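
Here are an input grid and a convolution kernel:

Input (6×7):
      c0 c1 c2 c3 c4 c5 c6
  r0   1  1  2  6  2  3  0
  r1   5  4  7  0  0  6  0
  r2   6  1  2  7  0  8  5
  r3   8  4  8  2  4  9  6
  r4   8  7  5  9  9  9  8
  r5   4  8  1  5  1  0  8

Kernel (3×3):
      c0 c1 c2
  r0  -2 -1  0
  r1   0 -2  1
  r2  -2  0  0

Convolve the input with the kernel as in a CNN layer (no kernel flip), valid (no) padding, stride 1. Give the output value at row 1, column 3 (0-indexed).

4

The receptive field on the input at this output position is [0 0 6 / 7 0 8 / 2 4 9]. Elementwise product with the kernel and sum: 0·-2 + 0·-1 + 0·-2 + 8·1 + 2·-2.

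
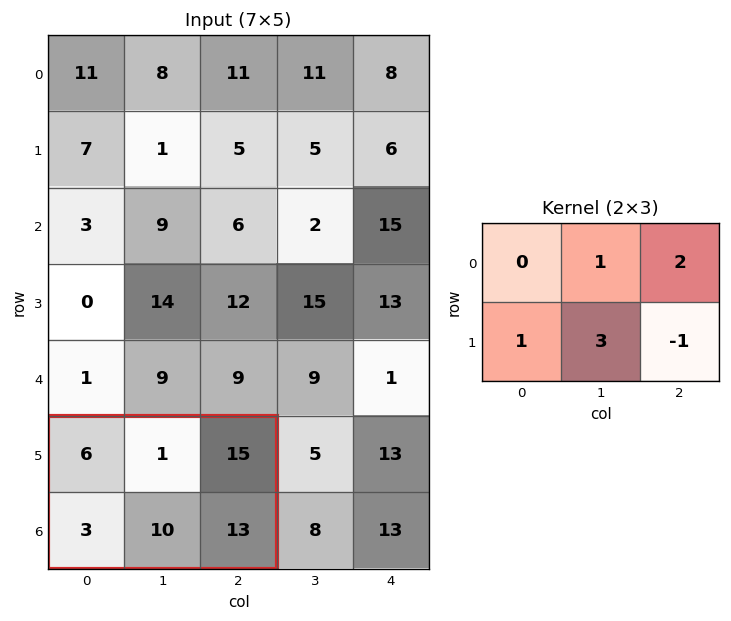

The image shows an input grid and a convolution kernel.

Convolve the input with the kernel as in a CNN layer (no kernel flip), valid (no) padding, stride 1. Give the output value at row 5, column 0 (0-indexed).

51

The receptive field on the input at this output position is [6 1 15 / 3 10 13]. Elementwise product with the kernel and sum: 1·1 + 15·2 + 3·1 + 10·3 + 13·-1.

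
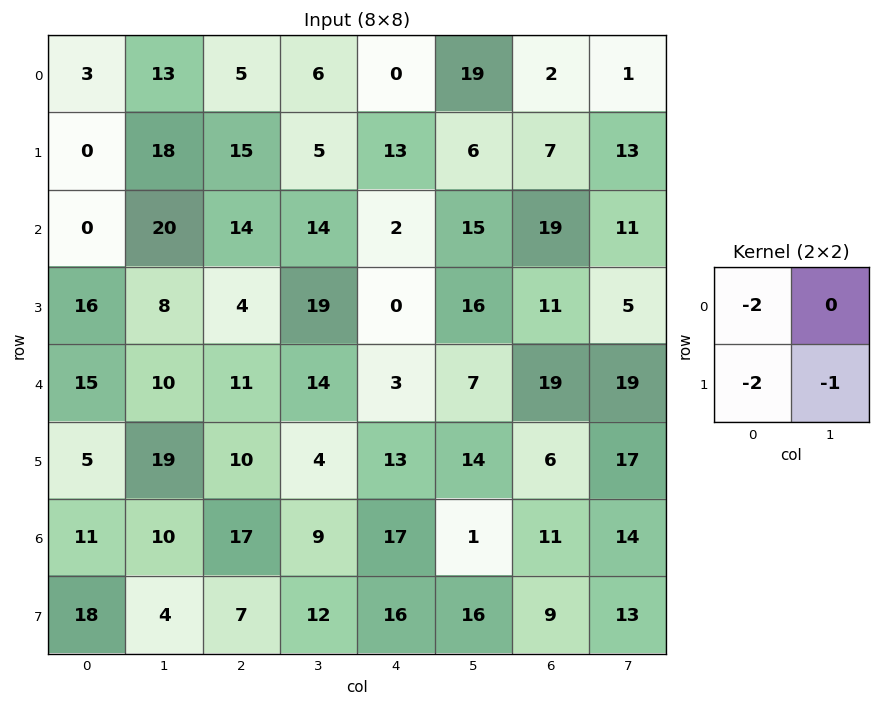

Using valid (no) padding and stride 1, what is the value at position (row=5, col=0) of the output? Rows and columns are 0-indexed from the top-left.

-42

The receptive field on the input at this output position is [5 19 / 11 10]. Elementwise product with the kernel and sum: 5·-2 + 11·-2 + 10·-1.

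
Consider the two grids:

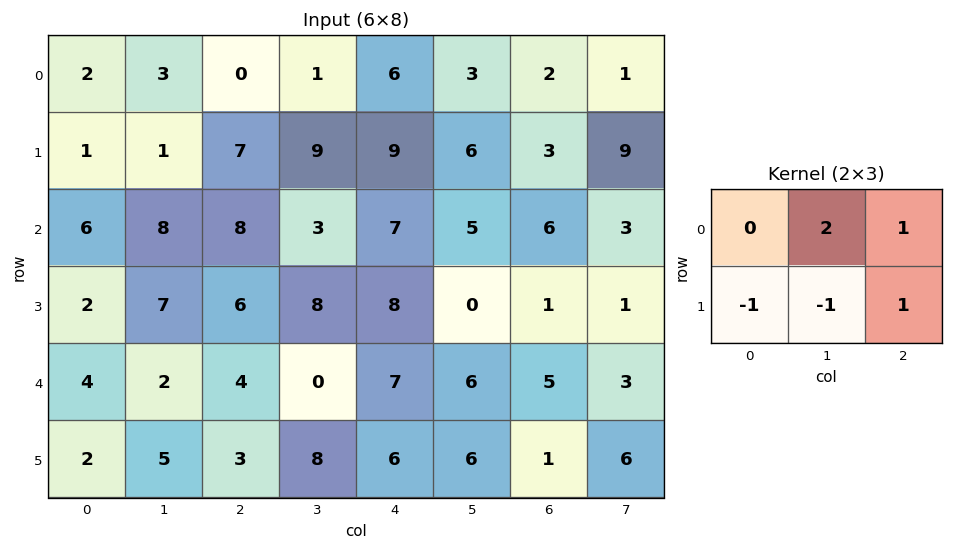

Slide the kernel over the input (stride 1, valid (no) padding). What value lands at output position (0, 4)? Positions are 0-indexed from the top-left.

The receptive field on the input at this output position is [6 3 2 / 9 6 3]. Elementwise product with the kernel and sum: 3·2 + 2·1 + 9·-1 + 6·-1 + 3·1.

-4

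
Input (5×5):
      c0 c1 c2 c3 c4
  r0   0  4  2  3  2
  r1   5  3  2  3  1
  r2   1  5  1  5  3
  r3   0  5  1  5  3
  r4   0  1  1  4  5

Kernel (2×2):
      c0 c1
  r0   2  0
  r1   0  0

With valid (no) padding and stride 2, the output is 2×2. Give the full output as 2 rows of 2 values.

0 4
2 2

Output[0,0]: The receptive field on the input at this output position is [0 4 / 5 3]. Elementwise product with the kernel and sum: 0·2.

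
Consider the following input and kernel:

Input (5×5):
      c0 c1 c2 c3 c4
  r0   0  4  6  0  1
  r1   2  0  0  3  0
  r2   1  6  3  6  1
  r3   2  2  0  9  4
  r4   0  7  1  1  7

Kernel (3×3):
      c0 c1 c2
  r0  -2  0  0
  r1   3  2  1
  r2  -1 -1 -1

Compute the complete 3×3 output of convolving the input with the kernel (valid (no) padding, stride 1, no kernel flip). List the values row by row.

-4 -20 -16
10 19 9
0 -6 7

Output[0,0]: The receptive field on the input at this output position is [0 4 6 / 2 0 0 / 1 6 3]. Elementwise product with the kernel and sum: 0·-2 + 2·3 + 0·2 + 0·1 + 1·-1 + 6·-1 + 3·-1.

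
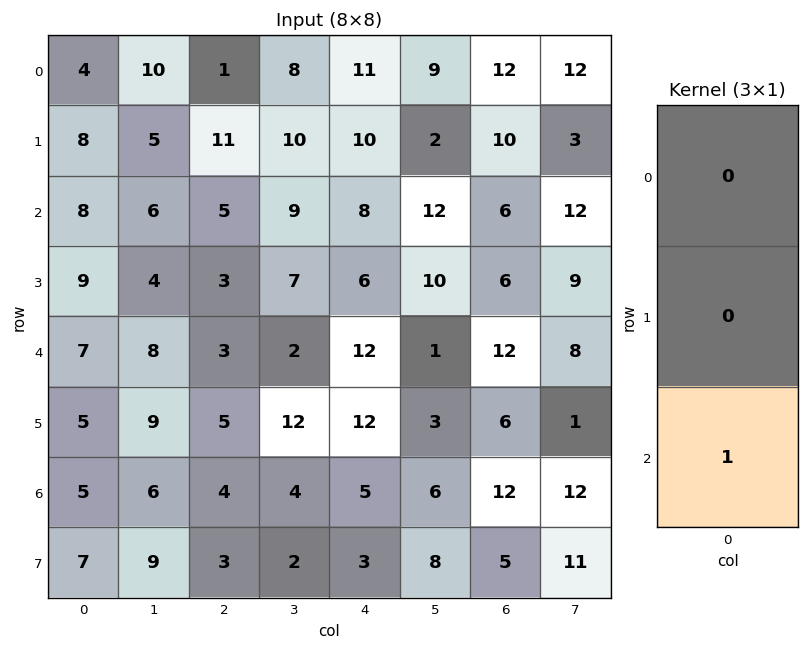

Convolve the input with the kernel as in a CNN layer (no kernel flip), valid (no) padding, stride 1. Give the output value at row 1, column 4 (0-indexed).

The receptive field on the input at this output position is [10 / 8 / 6]. Elementwise product with the kernel and sum: 6·1.

6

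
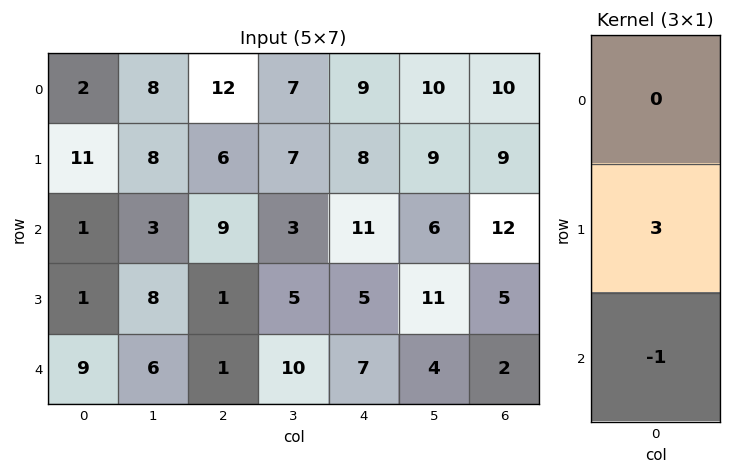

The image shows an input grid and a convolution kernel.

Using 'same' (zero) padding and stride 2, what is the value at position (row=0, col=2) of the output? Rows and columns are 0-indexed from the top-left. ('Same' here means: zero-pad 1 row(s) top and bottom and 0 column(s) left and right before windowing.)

The receptive field on the zero-padded input at this output position is [0 / 9 / 8]. Elementwise product with the kernel and sum: 9·3 + 8·-1.

19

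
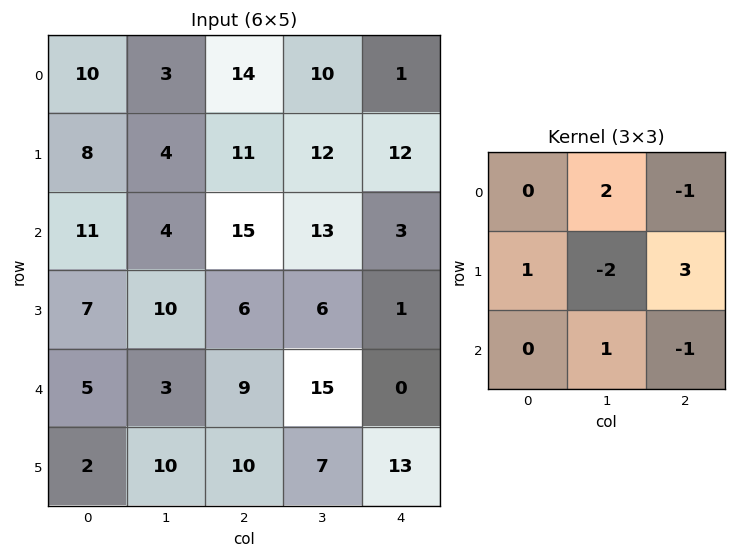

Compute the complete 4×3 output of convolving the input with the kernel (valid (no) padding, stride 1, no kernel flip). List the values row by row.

Output[0,0]: The receptive field on the input at this output position is [10 3 14 / 8 4 11 / 11 4 15]. Elementwise product with the kernel and sum: 3·2 + 14·-1 + 8·1 + 4·-2 + 11·3 + 4·1 + 15·-1.
Output[0,1]: The receptive field on the input at this output position is [3 14 10 / 4 11 12 / 4 15 13]. Elementwise product with the kernel and sum: 14·2 + 10·-1 + 4·1 + 11·-2 + 12·3 + 15·1 + 13·-1.

14 38 52
49 23 15
-8 27 35
40 39 -16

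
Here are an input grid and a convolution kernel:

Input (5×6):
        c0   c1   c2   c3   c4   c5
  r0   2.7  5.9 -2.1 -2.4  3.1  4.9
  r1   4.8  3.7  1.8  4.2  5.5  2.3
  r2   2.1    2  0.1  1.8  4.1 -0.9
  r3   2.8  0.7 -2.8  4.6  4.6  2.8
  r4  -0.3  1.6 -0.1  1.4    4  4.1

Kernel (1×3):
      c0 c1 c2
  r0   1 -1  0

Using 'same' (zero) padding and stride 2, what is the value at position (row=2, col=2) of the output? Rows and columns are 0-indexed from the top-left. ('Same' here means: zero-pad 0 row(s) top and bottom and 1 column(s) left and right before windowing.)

-2.6

The receptive field on the zero-padded input at this output position is [1.4 4 4.1]. Elementwise product with the kernel and sum: 1.4·1 + 4·-1.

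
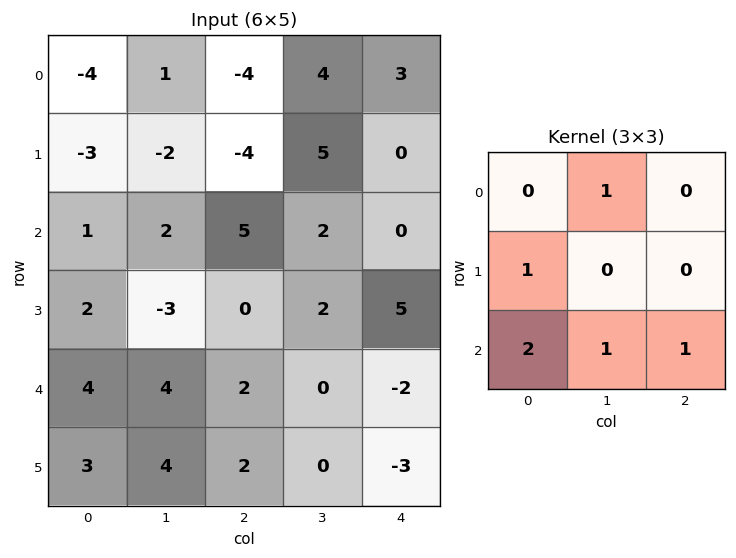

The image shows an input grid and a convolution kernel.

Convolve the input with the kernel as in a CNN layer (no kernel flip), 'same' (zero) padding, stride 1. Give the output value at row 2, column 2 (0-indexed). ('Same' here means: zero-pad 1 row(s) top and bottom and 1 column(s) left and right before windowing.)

-6

The receptive field on the zero-padded input at this output position is [-2 -4 5 / 2 5 2 / -3 0 2]. Elementwise product with the kernel and sum: -4·1 + 2·1 + -3·2 + 0·1 + 2·1.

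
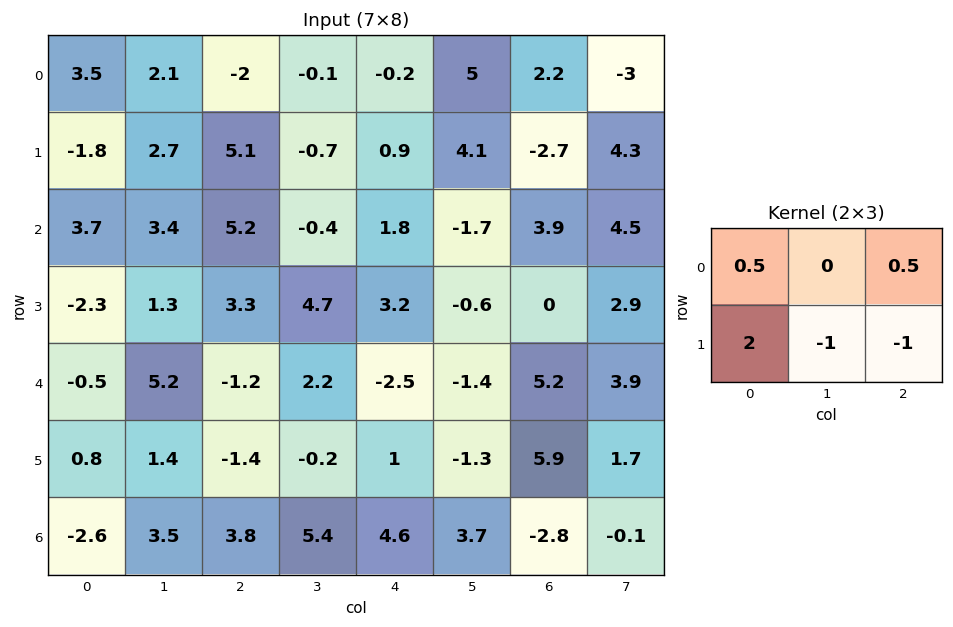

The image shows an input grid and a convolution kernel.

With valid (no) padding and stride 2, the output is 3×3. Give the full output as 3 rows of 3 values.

Output[0,0]: The receptive field on the input at this output position is [3.5 2.1 -2 / -1.8 2.7 5.1]. Elementwise product with the kernel and sum: 3.5·0.5 + -2·0.5 + -1.8·2 + 2.7·-1 + 5.1·-1.
Output[0,1]: The receptive field on the input at this output position is [-2 -0.1 -0.2 / 5.1 -0.7 0.9]. Elementwise product with the kernel and sum: -2·0.5 + -0.2·0.5 + 5.1·2 + -0.7·-1 + 0.9·-1.

-10.65 8.9 1.4
-4.75 2.2 9.85
0.75 -5.45 -1.25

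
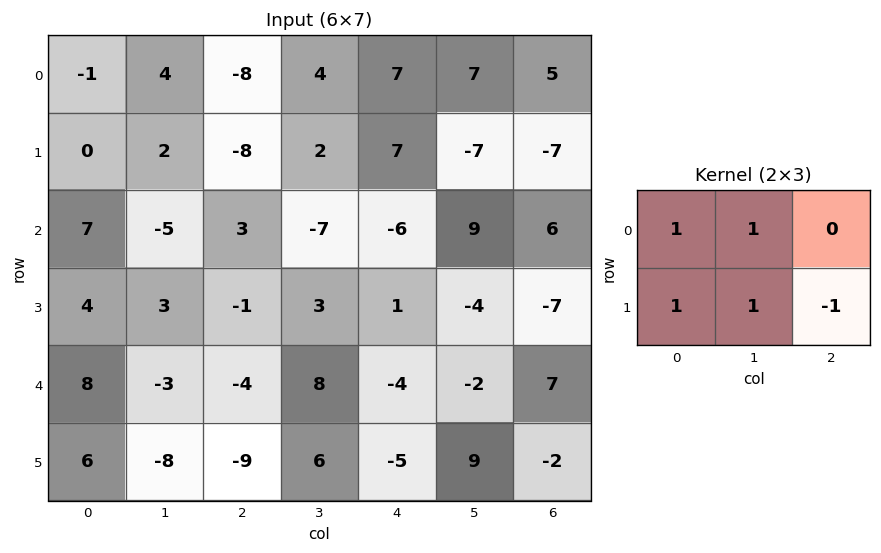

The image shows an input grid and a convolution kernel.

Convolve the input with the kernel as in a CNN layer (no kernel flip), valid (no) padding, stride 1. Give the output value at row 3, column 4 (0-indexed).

-16

The receptive field on the input at this output position is [1 -4 -7 / -4 -2 7]. Elementwise product with the kernel and sum: 1·1 + -4·1 + -4·1 + -2·1 + 7·-1.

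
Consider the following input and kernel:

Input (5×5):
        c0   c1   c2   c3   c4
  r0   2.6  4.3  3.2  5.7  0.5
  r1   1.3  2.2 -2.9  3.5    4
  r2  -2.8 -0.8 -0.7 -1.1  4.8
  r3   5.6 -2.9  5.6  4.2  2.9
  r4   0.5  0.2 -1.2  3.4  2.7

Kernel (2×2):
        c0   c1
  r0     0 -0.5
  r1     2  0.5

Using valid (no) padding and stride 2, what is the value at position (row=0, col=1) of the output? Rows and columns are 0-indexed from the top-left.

The receptive field on the input at this output position is [3.2 5.7 / -2.9 3.5]. Elementwise product with the kernel and sum: 5.7·-0.5 + -2.9·2 + 3.5·0.5.

-6.9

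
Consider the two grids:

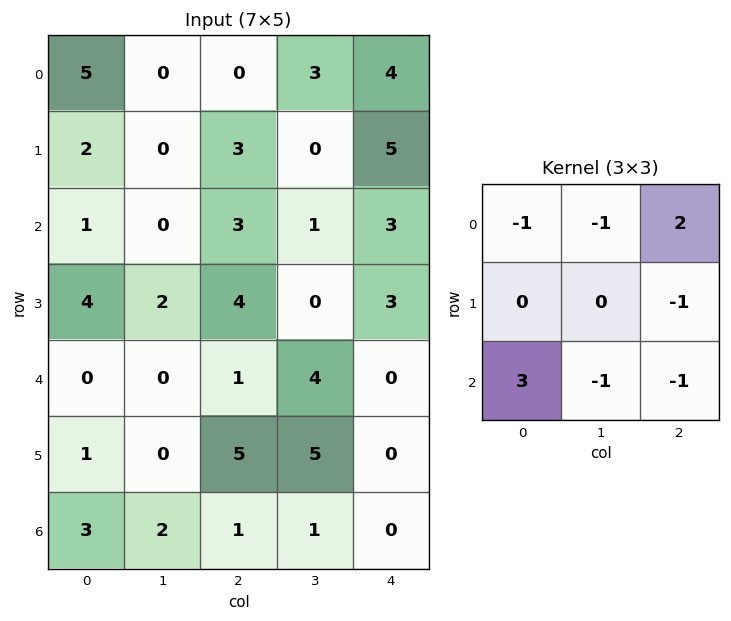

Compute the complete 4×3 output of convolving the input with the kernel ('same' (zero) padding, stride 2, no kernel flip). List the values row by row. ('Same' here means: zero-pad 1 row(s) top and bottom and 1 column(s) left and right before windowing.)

Output[0,0]: The receptive field on the zero-padded input at this output position is [0 0 0 / 0 5 0 / 0 2 0]. Elementwise product with the kernel and sum: 0·-1 + 0·-1 + 0·2 + 0·-1 + 0·3 + 2·-1 + 0·-1.
Output[0,1]: The receptive field on the zero-padded input at this output position is [0 0 0 / 0 0 3 / 0 3 0]. Elementwise product with the kernel and sum: 0·-1 + 0·-1 + 0·2 + 3·-1 + 0·3 + 3·-1 + 0·-1.

-2 -6 -5
-8 -2 -8
-1 -20 12
-3 4 -5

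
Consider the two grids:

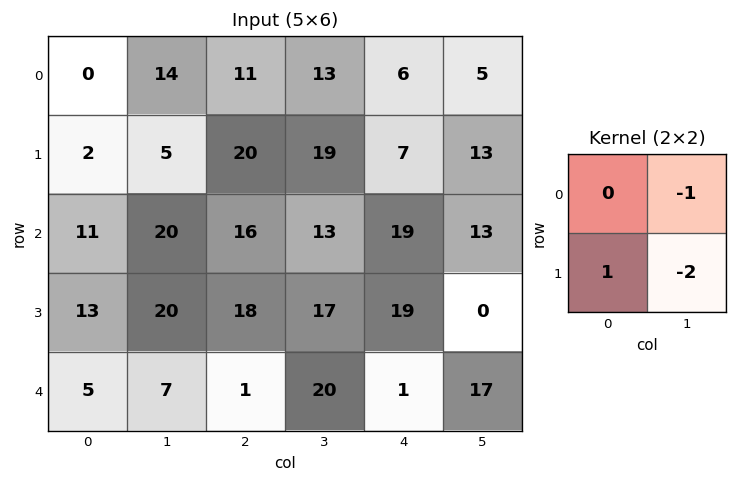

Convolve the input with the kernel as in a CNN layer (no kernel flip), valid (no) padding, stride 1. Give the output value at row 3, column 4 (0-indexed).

The receptive field on the input at this output position is [19 0 / 1 17]. Elementwise product with the kernel and sum: 0·-1 + 1·1 + 17·-2.

-33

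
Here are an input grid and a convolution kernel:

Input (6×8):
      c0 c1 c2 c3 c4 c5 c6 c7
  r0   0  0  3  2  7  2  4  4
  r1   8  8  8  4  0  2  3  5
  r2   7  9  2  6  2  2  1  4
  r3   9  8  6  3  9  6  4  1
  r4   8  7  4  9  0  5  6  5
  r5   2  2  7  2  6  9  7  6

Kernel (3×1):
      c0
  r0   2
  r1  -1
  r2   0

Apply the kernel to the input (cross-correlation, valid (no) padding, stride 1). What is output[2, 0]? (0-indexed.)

5

The receptive field on the input at this output position is [7 / 9 / 8]. Elementwise product with the kernel and sum: 7·2 + 9·-1.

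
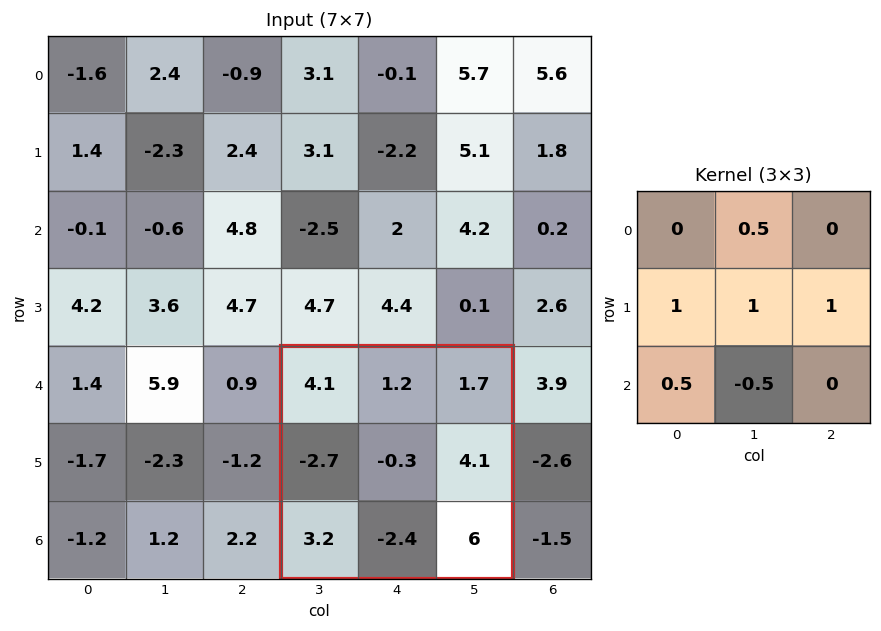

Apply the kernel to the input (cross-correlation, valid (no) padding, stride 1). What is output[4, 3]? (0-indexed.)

4.5

The receptive field on the input at this output position is [4.1 1.2 1.7 / -2.7 -0.3 4.1 / 3.2 -2.4 6]. Elementwise product with the kernel and sum: 1.2·0.5 + -2.7·1 + -0.3·1 + 4.1·1 + 3.2·0.5 + -2.4·-0.5.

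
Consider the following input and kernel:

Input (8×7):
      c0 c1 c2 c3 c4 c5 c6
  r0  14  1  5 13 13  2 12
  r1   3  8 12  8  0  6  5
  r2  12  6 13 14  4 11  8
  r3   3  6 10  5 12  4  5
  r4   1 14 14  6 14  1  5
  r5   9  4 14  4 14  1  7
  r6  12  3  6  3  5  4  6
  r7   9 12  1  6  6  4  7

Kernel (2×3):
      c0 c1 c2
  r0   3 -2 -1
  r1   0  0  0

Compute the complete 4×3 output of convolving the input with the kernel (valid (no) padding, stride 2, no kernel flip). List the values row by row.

Output[0,0]: The receptive field on the input at this output position is [14 1 5 / 3 8 12]. Elementwise product with the kernel and sum: 14·3 + 1·-2 + 5·-1.

35 -24 23
11 7 -18
-39 16 35
24 7 1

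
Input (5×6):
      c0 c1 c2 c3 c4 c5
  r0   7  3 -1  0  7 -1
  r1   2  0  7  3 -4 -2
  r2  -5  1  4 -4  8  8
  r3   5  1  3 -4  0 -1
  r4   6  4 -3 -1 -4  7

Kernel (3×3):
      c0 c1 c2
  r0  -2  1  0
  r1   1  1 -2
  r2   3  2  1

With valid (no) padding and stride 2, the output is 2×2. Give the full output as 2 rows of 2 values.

Output[0,0]: The receptive field on the input at this output position is [7 3 -1 / 2 0 7 / -5 1 4]. Elementwise product with the kernel and sum: 7·-2 + 3·1 + 2·1 + 0·1 + 7·-2 + -5·3 + 1·2 + 4·1.
Output[0,1]: The receptive field on the input at this output position is [-1 0 7 / 7 3 -4 / 4 -4 8]. Elementwise product with the kernel and sum: -1·-2 + 0·1 + 7·1 + 3·1 + -4·-2 + 4·3 + -4·2 + 8·1.

-32 32
34 -28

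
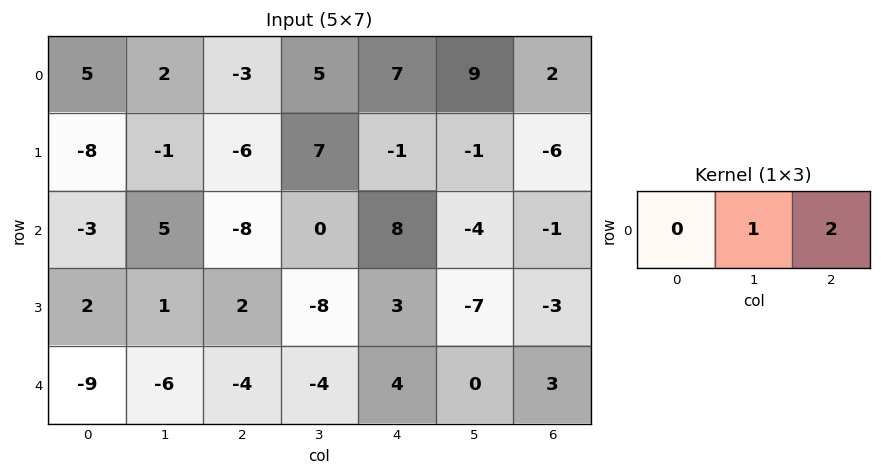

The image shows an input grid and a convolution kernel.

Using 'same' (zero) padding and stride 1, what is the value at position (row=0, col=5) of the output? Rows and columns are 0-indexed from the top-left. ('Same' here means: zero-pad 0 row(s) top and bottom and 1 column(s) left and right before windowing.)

13

The receptive field on the zero-padded input at this output position is [7 9 2]. Elementwise product with the kernel and sum: 9·1 + 2·2.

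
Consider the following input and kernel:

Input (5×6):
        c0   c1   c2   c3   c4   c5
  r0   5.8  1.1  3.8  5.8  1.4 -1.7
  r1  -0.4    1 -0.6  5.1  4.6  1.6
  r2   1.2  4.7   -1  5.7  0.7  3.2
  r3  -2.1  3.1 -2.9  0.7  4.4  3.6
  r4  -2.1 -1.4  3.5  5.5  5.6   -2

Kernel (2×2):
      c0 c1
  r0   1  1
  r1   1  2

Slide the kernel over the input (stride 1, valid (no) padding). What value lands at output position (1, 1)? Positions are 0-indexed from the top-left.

3.1

The receptive field on the input at this output position is [1 -0.6 / 4.7 -1]. Elementwise product with the kernel and sum: 1·1 + -0.6·1 + 4.7·1 + -1·2.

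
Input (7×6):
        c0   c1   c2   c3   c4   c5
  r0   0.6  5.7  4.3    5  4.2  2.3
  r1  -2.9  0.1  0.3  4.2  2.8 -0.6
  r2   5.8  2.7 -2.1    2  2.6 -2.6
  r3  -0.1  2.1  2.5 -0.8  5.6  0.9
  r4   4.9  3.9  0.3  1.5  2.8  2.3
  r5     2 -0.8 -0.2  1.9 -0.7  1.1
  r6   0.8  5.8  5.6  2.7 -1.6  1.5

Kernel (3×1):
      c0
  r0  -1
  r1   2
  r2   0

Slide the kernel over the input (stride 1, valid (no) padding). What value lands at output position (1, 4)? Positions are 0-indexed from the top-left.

2.4

The receptive field on the input at this output position is [2.8 / 2.6 / 5.6]. Elementwise product with the kernel and sum: 2.8·-1 + 2.6·2.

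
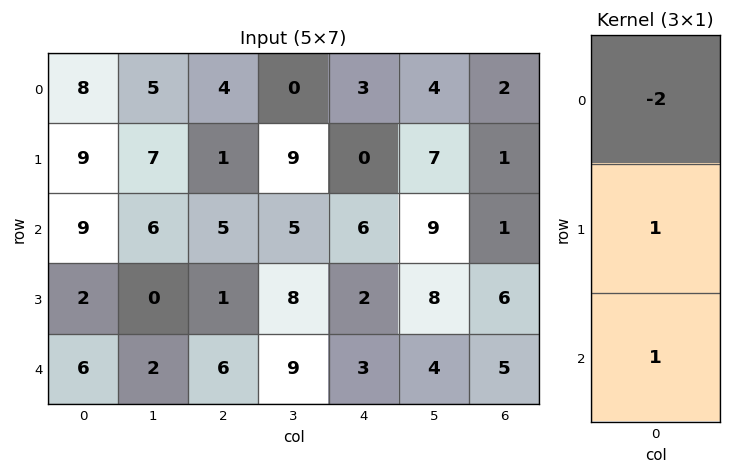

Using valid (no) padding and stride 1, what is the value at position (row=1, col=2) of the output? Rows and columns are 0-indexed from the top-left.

The receptive field on the input at this output position is [1 / 5 / 1]. Elementwise product with the kernel and sum: 1·-2 + 5·1 + 1·1.

4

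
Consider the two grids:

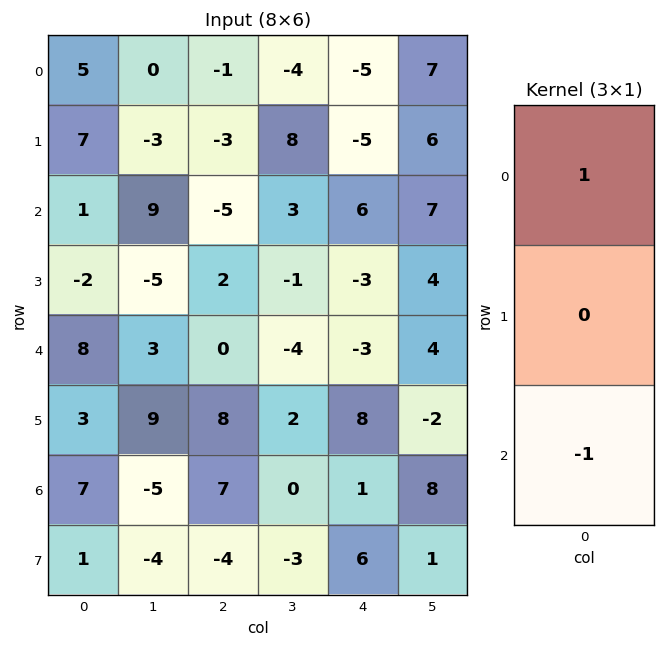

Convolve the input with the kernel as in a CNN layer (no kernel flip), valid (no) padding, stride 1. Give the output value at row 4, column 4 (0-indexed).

-4

The receptive field on the input at this output position is [-3 / 8 / 1]. Elementwise product with the kernel and sum: -3·1 + 1·-1.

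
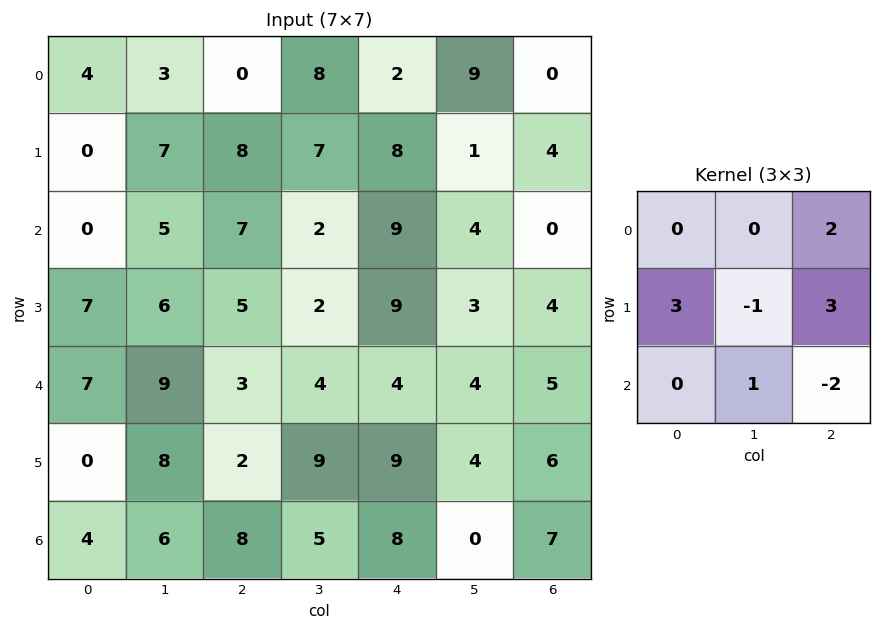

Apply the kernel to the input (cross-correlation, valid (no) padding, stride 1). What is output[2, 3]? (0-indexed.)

10

The receptive field on the input at this output position is [2 9 4 / 2 9 3 / 4 4 4]. Elementwise product with the kernel and sum: 4·2 + 2·3 + 9·-1 + 3·3 + 4·1 + 4·-2.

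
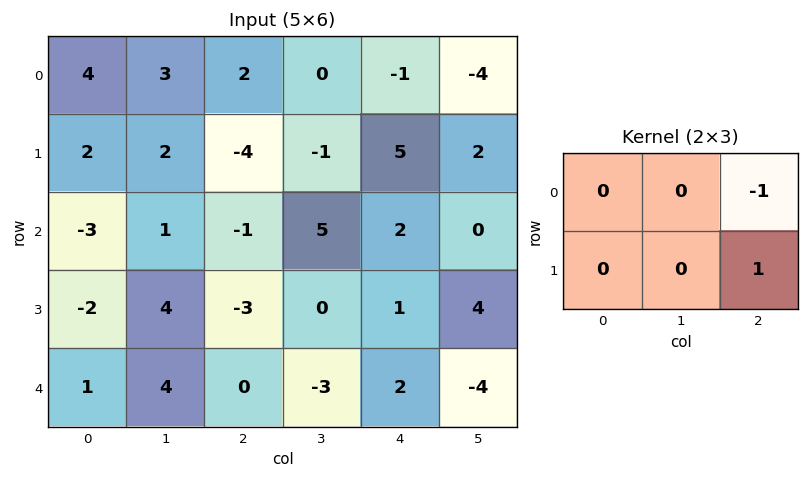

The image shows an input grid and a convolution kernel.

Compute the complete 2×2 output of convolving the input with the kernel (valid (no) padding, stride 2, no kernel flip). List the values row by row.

-6 6
-2 -1

Output[0,0]: The receptive field on the input at this output position is [4 3 2 / 2 2 -4]. Elementwise product with the kernel and sum: 2·-1 + -4·1.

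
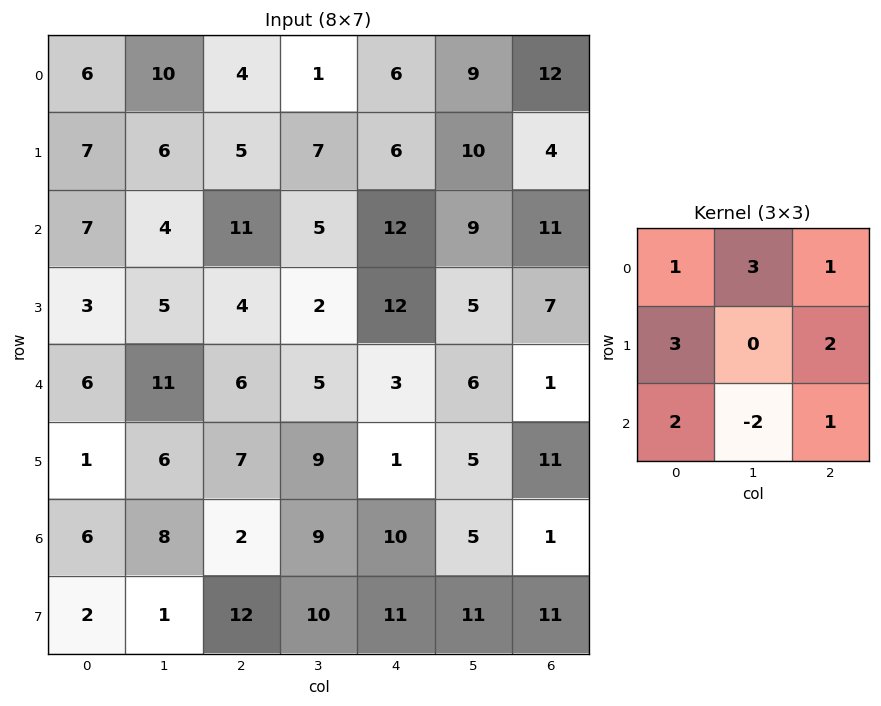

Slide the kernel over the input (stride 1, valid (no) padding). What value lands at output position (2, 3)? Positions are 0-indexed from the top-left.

The receptive field on the input at this output position is [5 12 9 / 2 12 5 / 5 3 6]. Elementwise product with the kernel and sum: 5·1 + 12·3 + 9·1 + 2·3 + 5·2 + 5·2 + 3·-2 + 6·1.

76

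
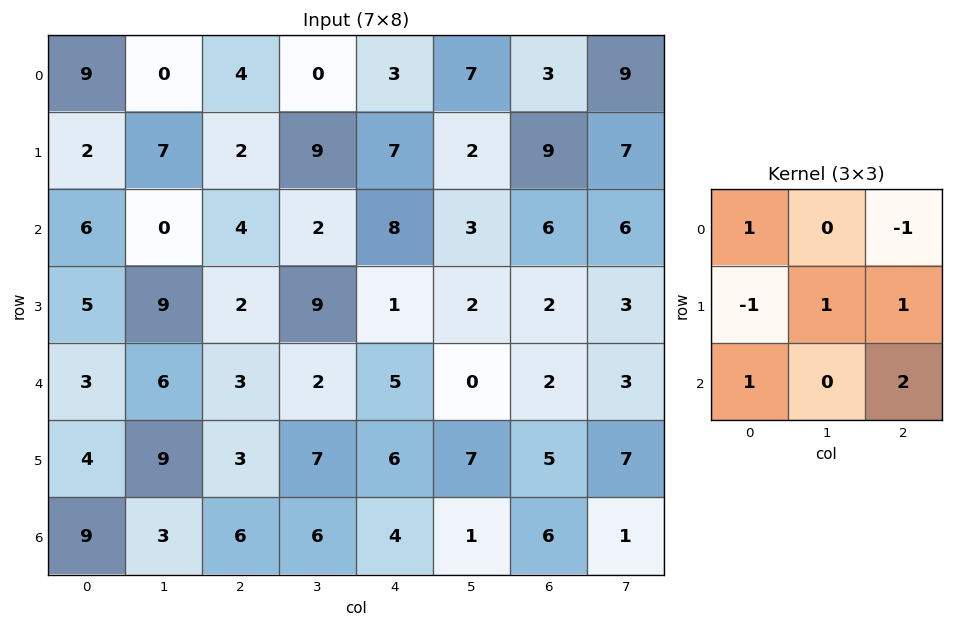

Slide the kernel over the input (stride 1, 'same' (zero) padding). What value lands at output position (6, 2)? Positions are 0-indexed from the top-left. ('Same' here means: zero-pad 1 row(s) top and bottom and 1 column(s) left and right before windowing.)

The receptive field on the zero-padded input at this output position is [9 3 7 / 3 6 6 / 0 0 0]. Elementwise product with the kernel and sum: 9·1 + 7·-1 + 3·-1 + 6·1 + 6·1 + 0·1 + 0·2.

11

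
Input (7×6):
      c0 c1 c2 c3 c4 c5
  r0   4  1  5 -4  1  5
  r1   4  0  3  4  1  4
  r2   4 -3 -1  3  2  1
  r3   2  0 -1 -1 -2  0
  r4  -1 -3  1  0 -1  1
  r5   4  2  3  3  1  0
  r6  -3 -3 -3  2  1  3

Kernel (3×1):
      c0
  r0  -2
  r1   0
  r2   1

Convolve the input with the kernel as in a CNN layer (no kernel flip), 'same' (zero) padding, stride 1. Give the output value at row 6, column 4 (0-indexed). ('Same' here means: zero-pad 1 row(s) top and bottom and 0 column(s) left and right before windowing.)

-2

The receptive field on the zero-padded input at this output position is [1 / 1 / 0]. Elementwise product with the kernel and sum: 1·-2 + 0·1.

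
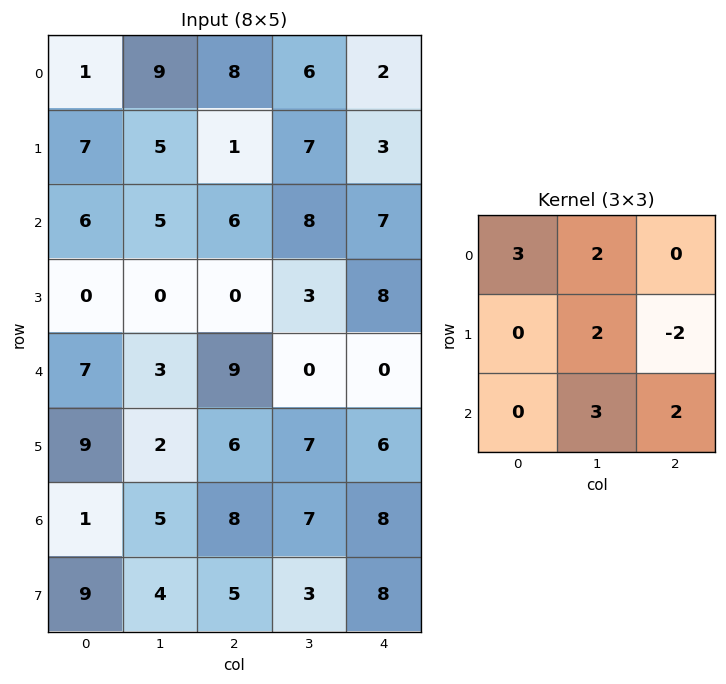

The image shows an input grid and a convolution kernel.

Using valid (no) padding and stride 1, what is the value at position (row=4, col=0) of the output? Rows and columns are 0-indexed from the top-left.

The receptive field on the input at this output position is [7 3 9 / 9 2 6 / 1 5 8]. Elementwise product with the kernel and sum: 7·3 + 3·2 + 2·2 + 6·-2 + 5·3 + 8·2.

50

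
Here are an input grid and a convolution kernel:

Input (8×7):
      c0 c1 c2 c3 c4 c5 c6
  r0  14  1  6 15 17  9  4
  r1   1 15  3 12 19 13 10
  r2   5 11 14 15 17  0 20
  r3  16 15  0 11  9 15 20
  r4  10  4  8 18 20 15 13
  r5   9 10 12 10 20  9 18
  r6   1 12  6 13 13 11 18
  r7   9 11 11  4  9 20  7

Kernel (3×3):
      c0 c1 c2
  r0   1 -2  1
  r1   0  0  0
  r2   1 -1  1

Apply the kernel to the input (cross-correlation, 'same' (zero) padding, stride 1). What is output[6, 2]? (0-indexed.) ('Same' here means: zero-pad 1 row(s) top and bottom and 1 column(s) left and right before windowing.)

0

The receptive field on the zero-padded input at this output position is [10 12 10 / 12 6 13 / 11 11 4]. Elementwise product with the kernel and sum: 10·1 + 12·-2 + 10·1 + 11·1 + 11·-1 + 4·1.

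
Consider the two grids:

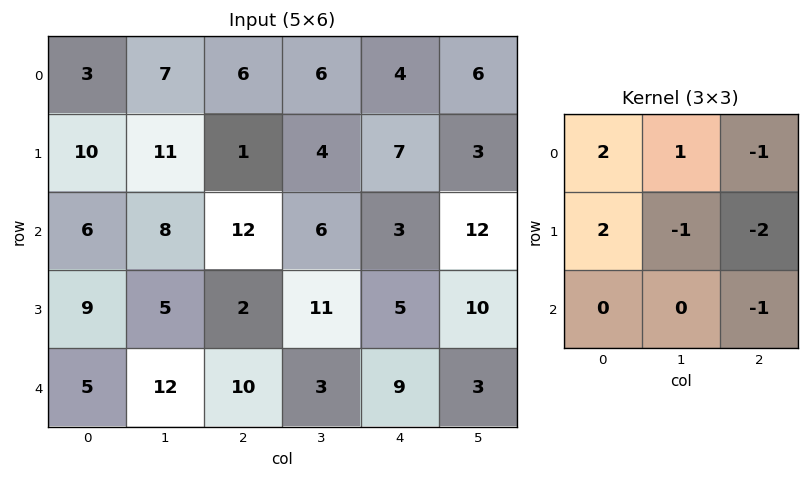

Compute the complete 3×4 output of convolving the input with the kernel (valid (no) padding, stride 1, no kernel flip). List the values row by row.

Output[0,0]: The receptive field on the input at this output position is [3 7 6 / 10 11 1 / 6 8 12]. Elementwise product with the kernel and sum: 3·2 + 7·1 + 6·-1 + 10·2 + 11·-1 + 1·-2 + 12·-1.
Output[0,1]: The receptive field on the input at this output position is [7 6 6 / 11 1 4 / 8 12 6]. Elementwise product with the kernel and sum: 7·2 + 6·1 + 6·-1 + 11·2 + 1·-1 + 4·-2 + 6·-1.

2 21 -5 -7
8 0 6 -13
7 5 1 -3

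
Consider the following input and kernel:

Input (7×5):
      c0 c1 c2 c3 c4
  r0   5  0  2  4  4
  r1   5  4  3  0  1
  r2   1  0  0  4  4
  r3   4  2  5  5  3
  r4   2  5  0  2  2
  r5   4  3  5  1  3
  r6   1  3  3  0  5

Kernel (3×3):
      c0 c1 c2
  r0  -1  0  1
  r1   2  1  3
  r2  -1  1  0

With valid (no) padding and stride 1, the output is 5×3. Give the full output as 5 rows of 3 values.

19 15 15
-2 11 14
27 23 30
9 21 2
26 11 19

Output[0,0]: The receptive field on the input at this output position is [5 0 2 / 5 4 3 / 1 0 0]. Elementwise product with the kernel and sum: 5·-1 + 2·1 + 5·2 + 4·1 + 3·3 + 1·-1 + 0·1.
Output[0,1]: The receptive field on the input at this output position is [0 2 4 / 4 3 0 / 0 0 4]. Elementwise product with the kernel and sum: 0·-1 + 4·1 + 4·2 + 3·1 + 0·3 + 0·-1 + 0·1.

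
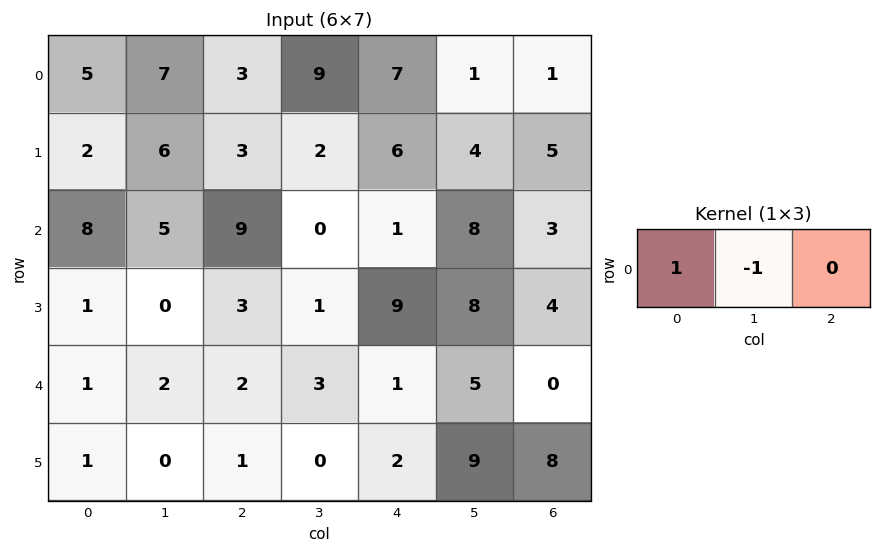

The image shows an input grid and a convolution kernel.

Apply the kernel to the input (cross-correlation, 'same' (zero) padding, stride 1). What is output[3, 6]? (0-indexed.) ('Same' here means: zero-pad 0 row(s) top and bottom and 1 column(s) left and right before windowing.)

The receptive field on the zero-padded input at this output position is [8 4 0]. Elementwise product with the kernel and sum: 8·1 + 4·-1.

4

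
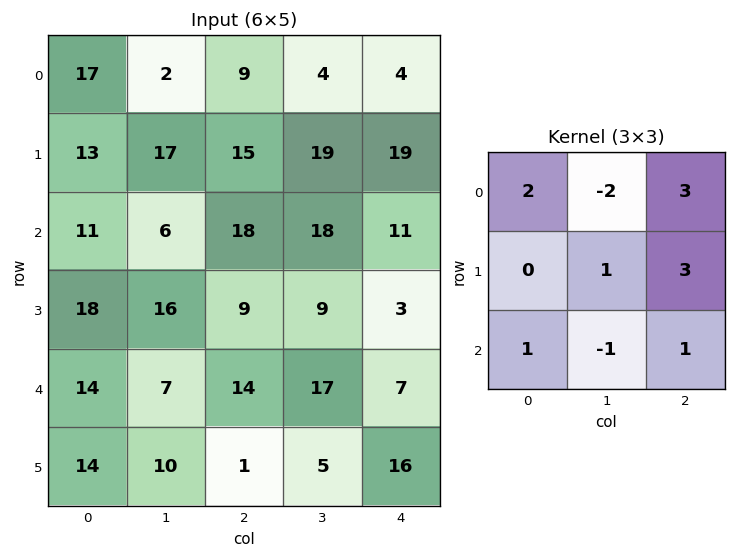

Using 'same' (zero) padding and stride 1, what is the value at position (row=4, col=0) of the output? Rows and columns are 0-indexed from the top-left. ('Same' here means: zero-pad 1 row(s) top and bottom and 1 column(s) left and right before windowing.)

43

The receptive field on the zero-padded input at this output position is [0 18 16 / 0 14 7 / 0 14 10]. Elementwise product with the kernel and sum: 0·2 + 18·-2 + 16·3 + 14·1 + 7·3 + 0·1 + 14·-1 + 10·1.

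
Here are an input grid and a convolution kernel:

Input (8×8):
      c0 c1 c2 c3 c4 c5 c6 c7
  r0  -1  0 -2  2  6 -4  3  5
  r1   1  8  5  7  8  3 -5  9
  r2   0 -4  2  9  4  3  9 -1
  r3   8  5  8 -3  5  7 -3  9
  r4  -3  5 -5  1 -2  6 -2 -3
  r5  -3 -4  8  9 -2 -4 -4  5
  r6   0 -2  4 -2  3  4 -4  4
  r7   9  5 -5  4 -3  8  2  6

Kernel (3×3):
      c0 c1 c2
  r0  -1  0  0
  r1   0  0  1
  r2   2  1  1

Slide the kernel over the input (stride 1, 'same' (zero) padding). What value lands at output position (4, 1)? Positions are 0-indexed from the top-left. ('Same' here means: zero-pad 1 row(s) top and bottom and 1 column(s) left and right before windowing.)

The receptive field on the zero-padded input at this output position is [8 5 8 / -3 5 -5 / -3 -4 8]. Elementwise product with the kernel and sum: 8·-1 + -5·1 + -3·2 + -4·1 + 8·1.

-15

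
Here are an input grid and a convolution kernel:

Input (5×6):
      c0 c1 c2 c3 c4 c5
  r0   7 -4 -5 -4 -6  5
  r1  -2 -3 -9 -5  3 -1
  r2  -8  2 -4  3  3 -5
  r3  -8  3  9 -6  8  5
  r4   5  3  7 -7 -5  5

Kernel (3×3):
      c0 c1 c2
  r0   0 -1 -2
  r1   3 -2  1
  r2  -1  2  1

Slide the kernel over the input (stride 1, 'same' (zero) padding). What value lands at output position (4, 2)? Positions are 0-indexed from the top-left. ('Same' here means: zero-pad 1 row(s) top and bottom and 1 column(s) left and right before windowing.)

The receptive field on the zero-padded input at this output position is [3 9 -6 / 3 7 -7 / 0 0 0]. Elementwise product with the kernel and sum: 9·-1 + -6·-2 + 3·3 + 7·-2 + -7·1 + 0·-1 + 0·2 + 0·1.

-9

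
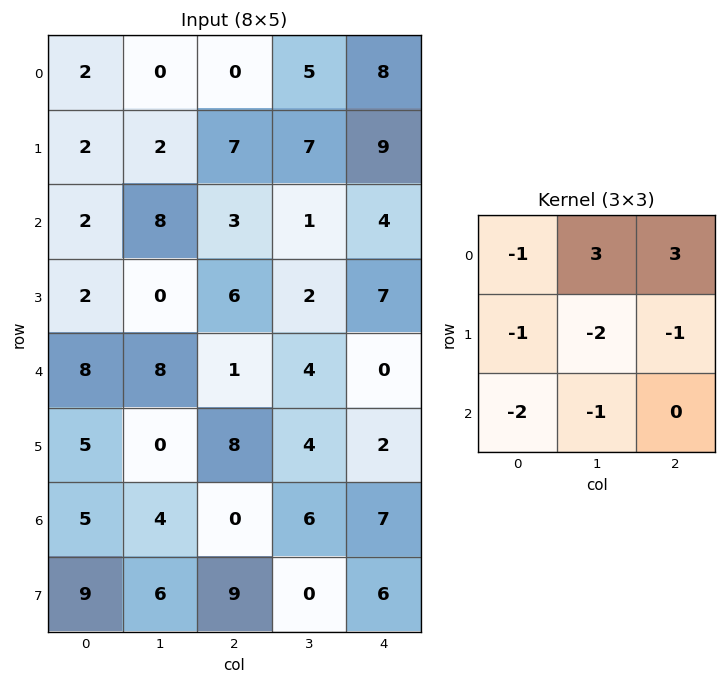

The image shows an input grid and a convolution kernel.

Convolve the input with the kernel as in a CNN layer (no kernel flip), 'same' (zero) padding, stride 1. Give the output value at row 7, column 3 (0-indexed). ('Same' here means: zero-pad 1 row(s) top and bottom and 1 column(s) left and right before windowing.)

The receptive field on the zero-padded input at this output position is [0 6 7 / 9 0 6 / 0 0 0]. Elementwise product with the kernel and sum: 0·-1 + 6·3 + 7·3 + 9·-1 + 0·-2 + 6·-1 + 0·-2 + 0·-1.

24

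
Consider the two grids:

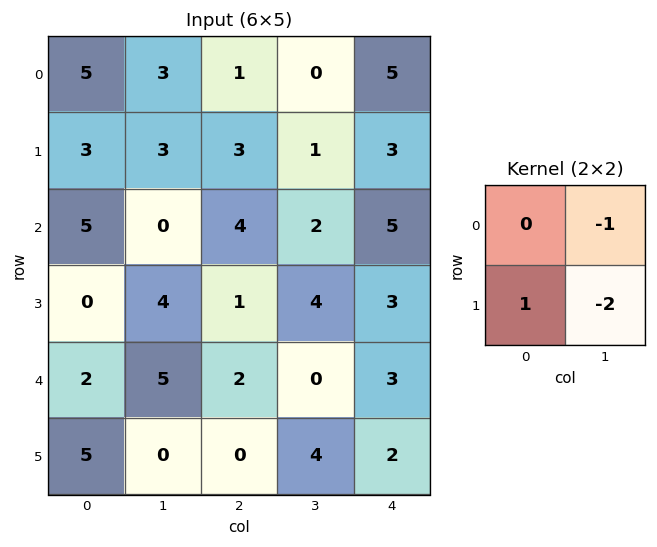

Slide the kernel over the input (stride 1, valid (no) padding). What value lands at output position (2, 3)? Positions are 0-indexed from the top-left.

The receptive field on the input at this output position is [2 5 / 4 3]. Elementwise product with the kernel and sum: 5·-1 + 4·1 + 3·-2.

-7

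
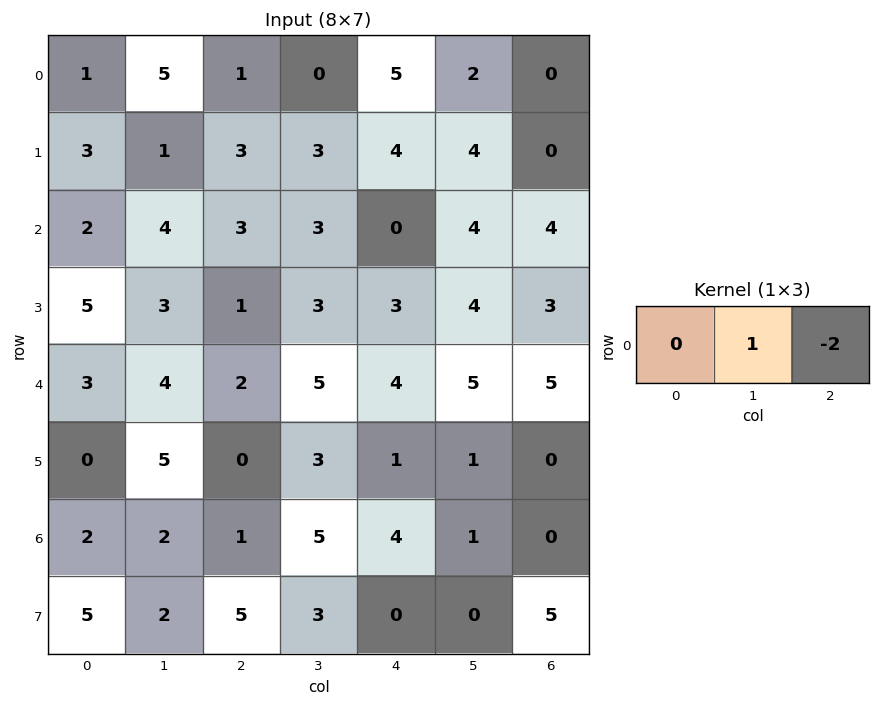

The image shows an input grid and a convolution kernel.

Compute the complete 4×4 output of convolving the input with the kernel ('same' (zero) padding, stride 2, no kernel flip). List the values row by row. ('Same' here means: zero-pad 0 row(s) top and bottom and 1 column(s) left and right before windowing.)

Output[0,0]: The receptive field on the zero-padded input at this output position is [0 1 5]. Elementwise product with the kernel and sum: 1·1 + 5·-2.

-9 1 1 0
-6 -3 -8 4
-5 -8 -6 5
-2 -9 2 0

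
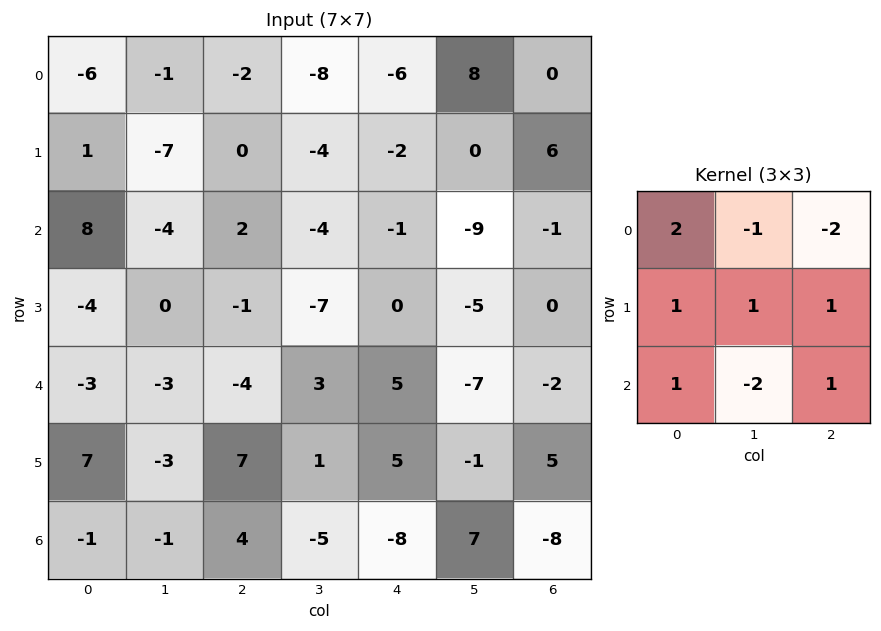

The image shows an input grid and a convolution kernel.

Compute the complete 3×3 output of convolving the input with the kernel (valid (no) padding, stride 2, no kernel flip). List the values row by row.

Output[0,0]: The receptive field on the input at this output position is [-6 -1 -2 / 1 -7 0 / 8 -4 2]. Elementwise product with the kernel and sum: -6·2 + -1·-1 + -2·-2 + 1·1 + -7·1 + 0·1 + 8·1 + -4·-2 + 2·1.

5 19 0
10 -3 21
21 -2 0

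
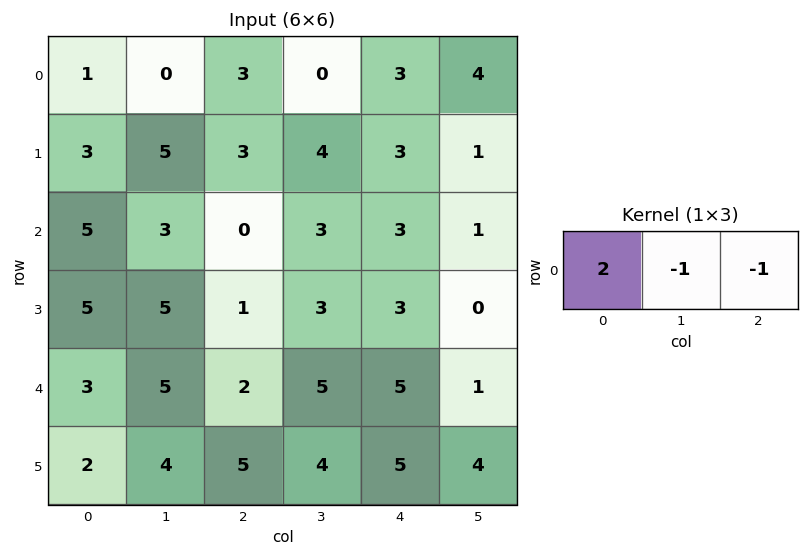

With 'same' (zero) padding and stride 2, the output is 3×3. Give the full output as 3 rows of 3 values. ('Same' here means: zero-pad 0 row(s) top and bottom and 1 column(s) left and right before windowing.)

Output[0,0]: The receptive field on the zero-padded input at this output position is [0 1 0]. Elementwise product with the kernel and sum: 0·2 + 1·-1 + 0·-1.
Output[0,1]: The receptive field on the zero-padded input at this output position is [0 3 0]. Elementwise product with the kernel and sum: 0·2 + 3·-1 + 0·-1.

-1 -3 -7
-8 3 2
-8 3 4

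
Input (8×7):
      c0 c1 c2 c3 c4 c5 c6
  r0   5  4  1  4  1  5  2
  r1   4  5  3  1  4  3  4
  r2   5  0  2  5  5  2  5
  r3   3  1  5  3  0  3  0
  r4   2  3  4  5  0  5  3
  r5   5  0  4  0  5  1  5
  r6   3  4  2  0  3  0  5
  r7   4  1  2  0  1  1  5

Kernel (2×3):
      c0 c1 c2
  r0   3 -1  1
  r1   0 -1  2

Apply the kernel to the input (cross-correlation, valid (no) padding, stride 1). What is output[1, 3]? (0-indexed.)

The receptive field on the input at this output position is [1 4 3 / 5 5 2]. Elementwise product with the kernel and sum: 1·3 + 4·-1 + 3·1 + 5·-1 + 2·2.

1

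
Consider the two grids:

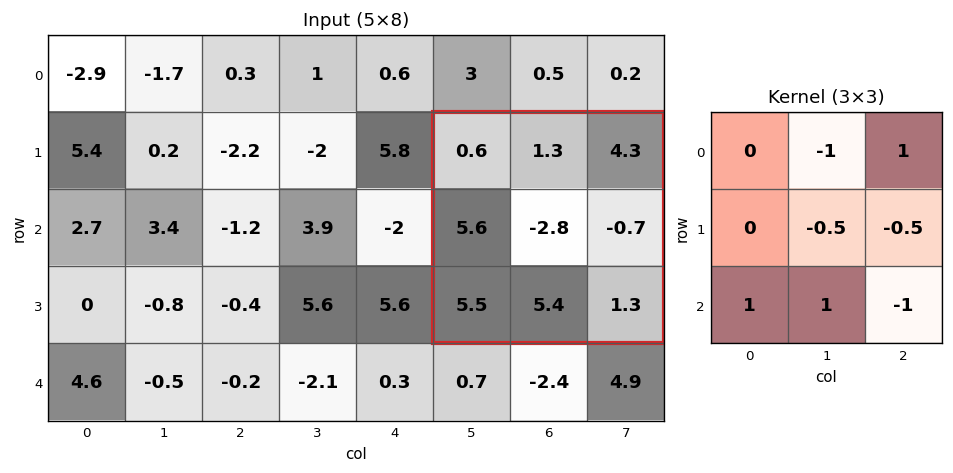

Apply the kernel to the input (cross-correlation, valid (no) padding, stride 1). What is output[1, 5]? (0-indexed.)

The receptive field on the input at this output position is [0.6 1.3 4.3 / 5.6 -2.8 -0.7 / 5.5 5.4 1.3]. Elementwise product with the kernel and sum: 1.3·-1 + 4.3·1 + -2.8·-0.5 + -0.7·-0.5 + 5.5·1 + 5.4·1 + 1.3·-1.

14.35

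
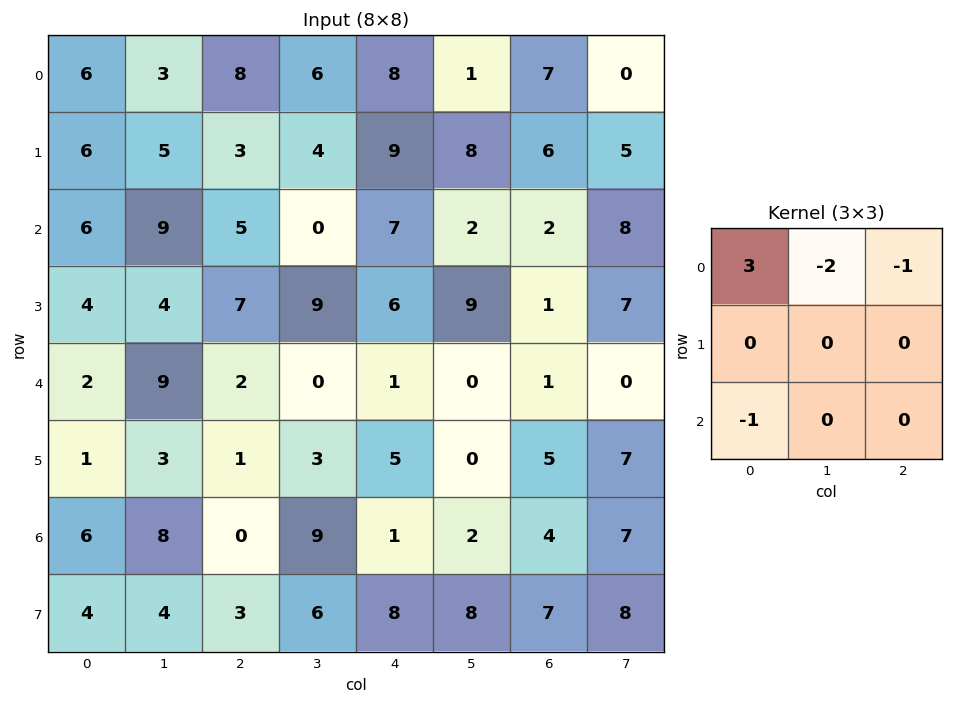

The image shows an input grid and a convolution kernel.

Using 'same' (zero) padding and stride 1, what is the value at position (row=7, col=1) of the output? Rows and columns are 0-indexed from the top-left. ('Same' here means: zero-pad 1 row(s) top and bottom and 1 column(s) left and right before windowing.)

2

The receptive field on the zero-padded input at this output position is [6 8 0 / 4 4 3 / 0 0 0]. Elementwise product with the kernel and sum: 6·3 + 8·-2 + 0·-1 + 0·-1.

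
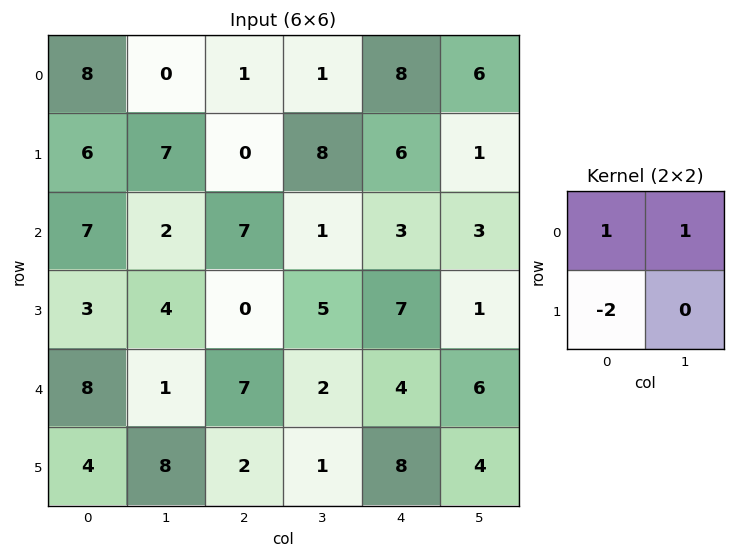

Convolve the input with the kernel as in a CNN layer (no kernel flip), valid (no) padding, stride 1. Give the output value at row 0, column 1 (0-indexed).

-13

The receptive field on the input at this output position is [0 1 / 7 0]. Elementwise product with the kernel and sum: 0·1 + 1·1 + 7·-2.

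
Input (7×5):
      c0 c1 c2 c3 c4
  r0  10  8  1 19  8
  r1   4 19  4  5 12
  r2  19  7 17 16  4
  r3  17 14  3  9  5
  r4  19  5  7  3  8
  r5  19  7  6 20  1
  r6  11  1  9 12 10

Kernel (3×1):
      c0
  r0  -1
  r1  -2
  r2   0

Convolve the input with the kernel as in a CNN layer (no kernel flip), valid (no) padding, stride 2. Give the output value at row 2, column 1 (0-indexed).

-19

The receptive field on the input at this output position is [7 / 6 / 9]. Elementwise product with the kernel and sum: 7·-1 + 6·-2.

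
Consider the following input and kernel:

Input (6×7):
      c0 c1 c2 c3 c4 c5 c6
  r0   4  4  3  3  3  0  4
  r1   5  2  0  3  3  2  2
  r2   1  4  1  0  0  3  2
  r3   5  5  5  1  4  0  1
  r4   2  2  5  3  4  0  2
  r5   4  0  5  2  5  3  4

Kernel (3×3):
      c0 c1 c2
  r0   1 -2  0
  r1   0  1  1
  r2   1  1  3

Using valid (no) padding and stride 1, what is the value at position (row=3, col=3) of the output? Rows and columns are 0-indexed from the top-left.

The receptive field on the input at this output position is [1 4 0 / 3 4 0 / 2 5 3]. Elementwise product with the kernel and sum: 1·1 + 4·-2 + 4·1 + 0·1 + 2·1 + 5·1 + 3·3.

13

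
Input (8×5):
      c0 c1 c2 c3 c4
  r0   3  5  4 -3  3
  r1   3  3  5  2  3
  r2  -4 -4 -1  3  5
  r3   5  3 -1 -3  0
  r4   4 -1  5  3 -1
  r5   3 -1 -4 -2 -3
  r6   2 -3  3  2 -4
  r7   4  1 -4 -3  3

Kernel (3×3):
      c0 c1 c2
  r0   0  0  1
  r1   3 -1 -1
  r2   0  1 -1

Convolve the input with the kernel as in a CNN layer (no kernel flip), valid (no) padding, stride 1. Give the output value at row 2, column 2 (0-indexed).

9

The receptive field on the input at this output position is [-1 3 5 / -1 -3 0 / 5 3 -1]. Elementwise product with the kernel and sum: 5·1 + -1·3 + -3·-1 + 0·-1 + 3·1 + -1·-1.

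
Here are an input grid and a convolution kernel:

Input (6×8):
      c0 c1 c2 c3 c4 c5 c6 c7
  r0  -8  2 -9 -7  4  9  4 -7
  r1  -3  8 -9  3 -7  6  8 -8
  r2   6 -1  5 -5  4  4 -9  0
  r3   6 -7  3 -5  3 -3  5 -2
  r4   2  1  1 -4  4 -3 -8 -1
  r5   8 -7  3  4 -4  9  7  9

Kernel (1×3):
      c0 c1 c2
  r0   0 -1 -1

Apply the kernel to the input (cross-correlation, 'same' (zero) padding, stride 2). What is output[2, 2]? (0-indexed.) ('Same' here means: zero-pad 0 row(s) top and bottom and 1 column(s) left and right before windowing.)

-1

The receptive field on the zero-padded input at this output position is [-4 4 -3]. Elementwise product with the kernel and sum: 4·-1 + -3·-1.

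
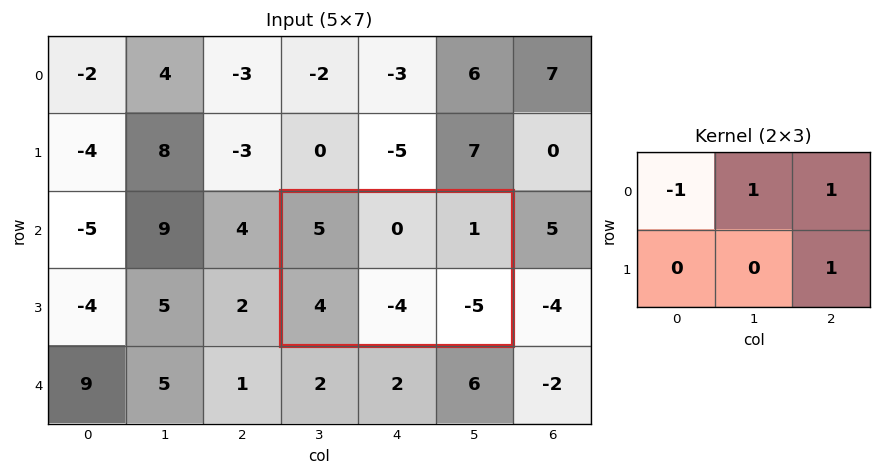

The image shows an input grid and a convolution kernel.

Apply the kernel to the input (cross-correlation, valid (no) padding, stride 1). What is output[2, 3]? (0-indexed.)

The receptive field on the input at this output position is [5 0 1 / 4 -4 -5]. Elementwise product with the kernel and sum: 5·-1 + 0·1 + 1·1 + -5·1.

-9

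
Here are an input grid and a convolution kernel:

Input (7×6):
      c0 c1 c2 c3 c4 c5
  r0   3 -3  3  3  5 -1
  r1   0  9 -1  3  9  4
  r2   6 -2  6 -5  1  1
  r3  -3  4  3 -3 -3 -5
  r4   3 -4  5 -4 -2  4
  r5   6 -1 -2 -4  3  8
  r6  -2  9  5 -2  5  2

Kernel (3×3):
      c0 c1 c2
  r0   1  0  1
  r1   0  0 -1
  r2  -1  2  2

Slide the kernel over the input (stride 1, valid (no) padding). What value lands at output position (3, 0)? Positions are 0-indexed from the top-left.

-17

The receptive field on the input at this output position is [-3 4 3 / 3 -4 5 / 6 -1 -2]. Elementwise product with the kernel and sum: -3·1 + 3·1 + 5·-1 + 6·-1 + -1·2 + -2·2.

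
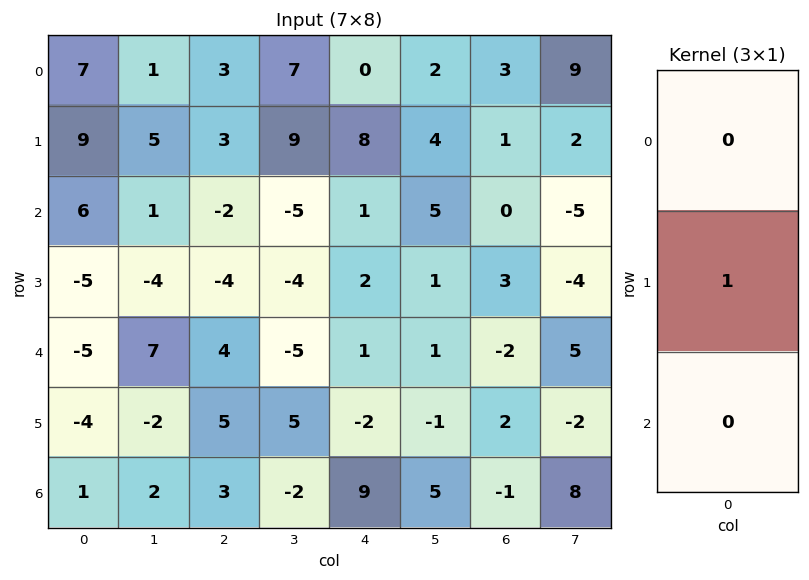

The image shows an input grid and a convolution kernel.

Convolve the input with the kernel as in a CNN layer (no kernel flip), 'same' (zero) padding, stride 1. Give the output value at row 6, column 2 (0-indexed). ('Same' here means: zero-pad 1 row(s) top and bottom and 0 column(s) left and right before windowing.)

3

The receptive field on the zero-padded input at this output position is [5 / 3 / 0]. Elementwise product with the kernel and sum: 3·1.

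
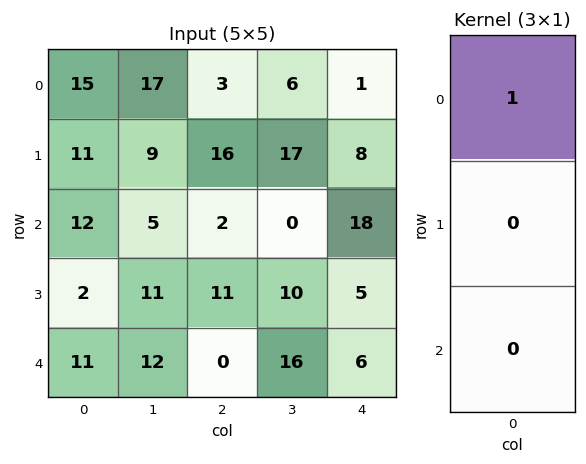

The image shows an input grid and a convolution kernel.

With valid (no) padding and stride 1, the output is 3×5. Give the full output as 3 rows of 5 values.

Output[0,0]: The receptive field on the input at this output position is [15 / 11 / 12]. Elementwise product with the kernel and sum: 15·1.

15 17 3 6 1
11 9 16 17 8
12 5 2 0 18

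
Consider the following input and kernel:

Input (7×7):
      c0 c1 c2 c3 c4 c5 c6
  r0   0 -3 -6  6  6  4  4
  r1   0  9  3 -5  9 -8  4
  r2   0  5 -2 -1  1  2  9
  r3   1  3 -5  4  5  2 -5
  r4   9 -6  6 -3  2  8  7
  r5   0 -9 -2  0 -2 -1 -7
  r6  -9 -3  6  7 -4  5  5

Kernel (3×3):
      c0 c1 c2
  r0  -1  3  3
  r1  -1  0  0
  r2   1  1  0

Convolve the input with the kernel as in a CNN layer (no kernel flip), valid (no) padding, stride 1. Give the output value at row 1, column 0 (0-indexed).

40

The receptive field on the input at this output position is [0 9 3 / 0 5 -2 / 1 3 -5]. Elementwise product with the kernel and sum: 0·-1 + 9·3 + 3·3 + 0·-1 + 1·1 + 3·1.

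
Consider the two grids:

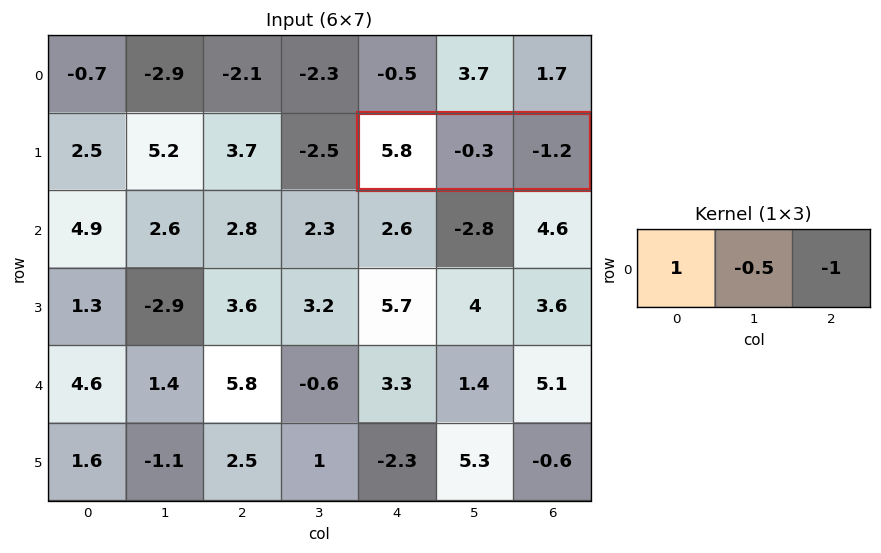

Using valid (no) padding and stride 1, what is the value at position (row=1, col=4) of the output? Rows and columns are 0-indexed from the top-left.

The receptive field on the input at this output position is [5.8 -0.3 -1.2]. Elementwise product with the kernel and sum: 5.8·1 + -0.3·-0.5 + -1.2·-1.

7.15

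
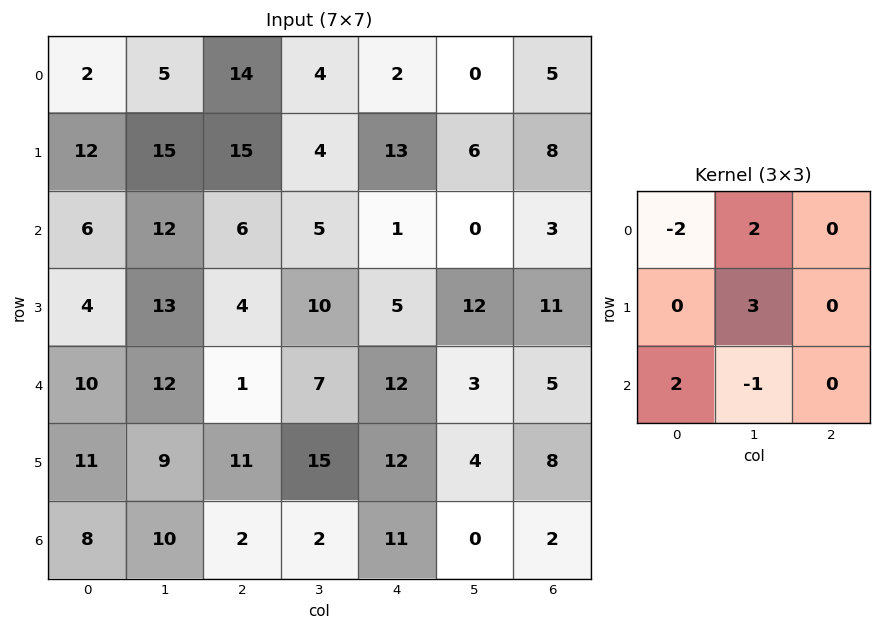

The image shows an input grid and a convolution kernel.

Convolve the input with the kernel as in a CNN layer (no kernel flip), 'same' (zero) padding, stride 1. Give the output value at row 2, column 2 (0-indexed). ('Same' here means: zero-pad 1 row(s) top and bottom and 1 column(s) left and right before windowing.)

40

The receptive field on the zero-padded input at this output position is [15 15 4 / 12 6 5 / 13 4 10]. Elementwise product with the kernel and sum: 15·-2 + 15·2 + 6·3 + 13·2 + 4·-1.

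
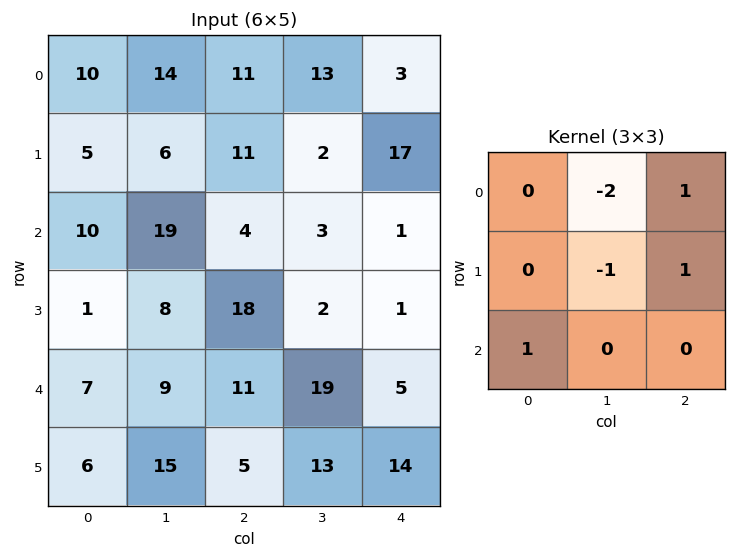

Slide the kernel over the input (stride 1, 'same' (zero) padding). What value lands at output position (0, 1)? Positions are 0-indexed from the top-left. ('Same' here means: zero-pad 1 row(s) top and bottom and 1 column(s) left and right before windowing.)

2

The receptive field on the zero-padded input at this output position is [0 0 0 / 10 14 11 / 5 6 11]. Elementwise product with the kernel and sum: 0·-2 + 0·1 + 14·-1 + 11·1 + 5·1.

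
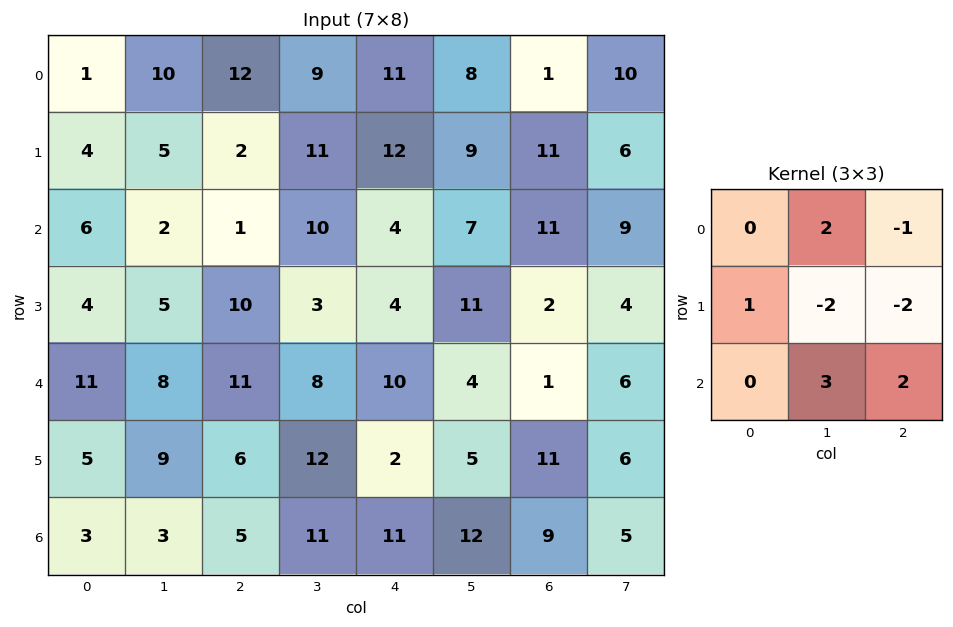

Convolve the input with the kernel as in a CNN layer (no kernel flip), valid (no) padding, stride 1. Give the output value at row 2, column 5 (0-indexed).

The receptive field on the input at this output position is [7 11 9 / 11 2 4 / 4 1 6]. Elementwise product with the kernel and sum: 11·2 + 9·-1 + 11·1 + 2·-2 + 4·-2 + 1·3 + 6·2.

27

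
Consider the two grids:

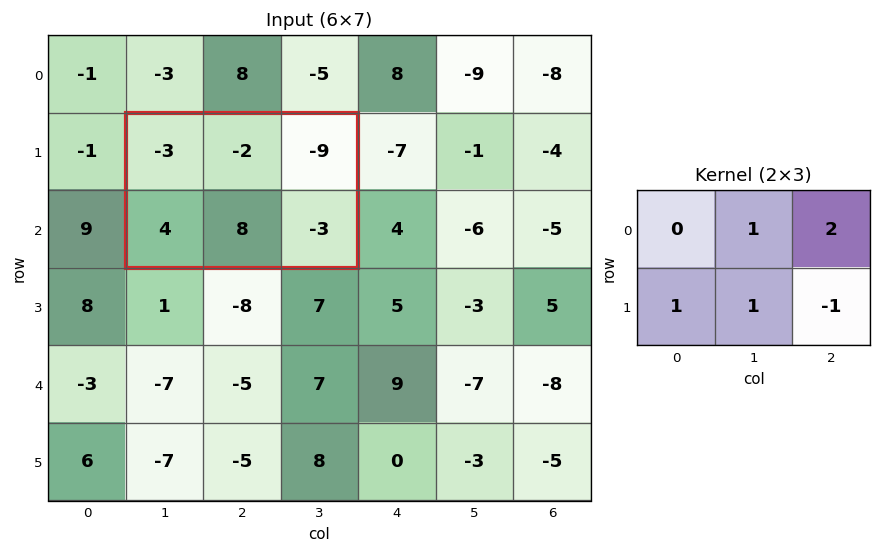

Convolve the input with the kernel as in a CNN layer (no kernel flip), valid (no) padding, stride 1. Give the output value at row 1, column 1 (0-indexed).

-5

The receptive field on the input at this output position is [-3 -2 -9 / 4 8 -3]. Elementwise product with the kernel and sum: -2·1 + -9·2 + 4·1 + 8·1 + -3·-1.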